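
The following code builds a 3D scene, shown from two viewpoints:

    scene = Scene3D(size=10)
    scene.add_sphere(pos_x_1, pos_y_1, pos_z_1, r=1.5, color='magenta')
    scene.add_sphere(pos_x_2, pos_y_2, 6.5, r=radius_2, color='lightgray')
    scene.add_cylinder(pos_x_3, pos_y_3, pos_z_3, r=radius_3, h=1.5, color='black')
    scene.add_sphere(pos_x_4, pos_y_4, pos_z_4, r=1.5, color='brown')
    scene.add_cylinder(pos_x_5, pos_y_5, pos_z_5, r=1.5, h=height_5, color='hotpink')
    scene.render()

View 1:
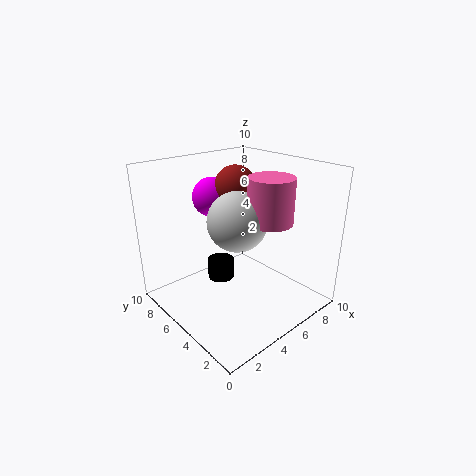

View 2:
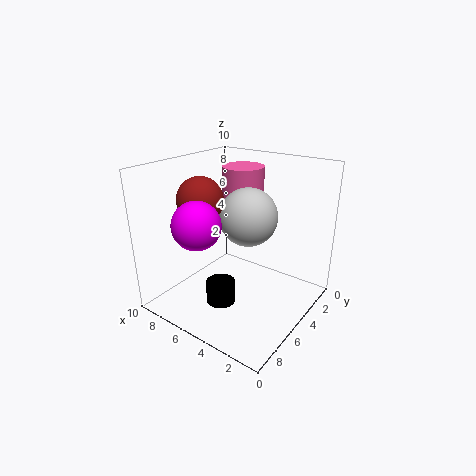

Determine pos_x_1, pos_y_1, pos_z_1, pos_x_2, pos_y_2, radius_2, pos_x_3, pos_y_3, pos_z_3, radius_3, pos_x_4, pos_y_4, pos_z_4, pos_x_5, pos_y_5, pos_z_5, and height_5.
pos_x_1 = 5.5
pos_y_1 = 8.5
pos_z_1 = 7
pos_x_2 = 4.5
pos_y_2 = 4.5
radius_2 = 2
pos_x_3 = 5
pos_y_3 = 7
pos_z_3 = 1
radius_3 = 1
pos_x_4 = 6.5
pos_y_4 = 7
pos_z_4 = 8
pos_x_5 = 6
pos_y_5 = 3
pos_z_5 = 6.5
height_5 = 3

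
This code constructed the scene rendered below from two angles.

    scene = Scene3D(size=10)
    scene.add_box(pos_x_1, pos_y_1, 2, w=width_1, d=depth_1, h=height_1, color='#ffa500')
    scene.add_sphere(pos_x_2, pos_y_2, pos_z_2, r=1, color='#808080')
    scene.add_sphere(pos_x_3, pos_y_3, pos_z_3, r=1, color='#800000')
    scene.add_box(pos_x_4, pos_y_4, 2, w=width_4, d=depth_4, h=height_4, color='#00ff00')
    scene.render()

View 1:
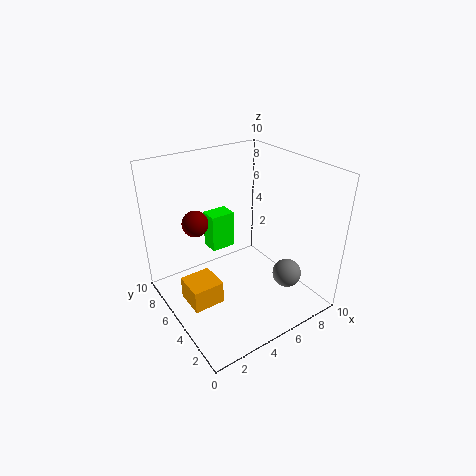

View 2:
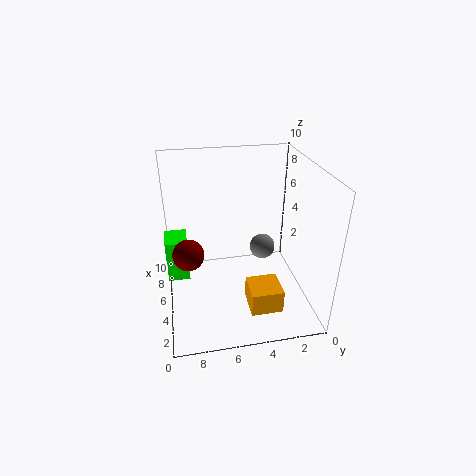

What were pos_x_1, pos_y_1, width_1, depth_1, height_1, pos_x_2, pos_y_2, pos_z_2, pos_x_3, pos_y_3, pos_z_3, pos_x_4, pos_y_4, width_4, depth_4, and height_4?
pos_x_1 = 0.5
pos_y_1 = 3
width_1 = 2
depth_1 = 2
height_1 = 1.5
pos_x_2 = 7.5
pos_y_2 = 2.5
pos_z_2 = 2.5
pos_x_3 = 3.5
pos_y_3 = 8.5
pos_z_3 = 5
pos_x_4 = 5
pos_y_4 = 8.5
width_4 = 2
depth_4 = 1.5
height_4 = 3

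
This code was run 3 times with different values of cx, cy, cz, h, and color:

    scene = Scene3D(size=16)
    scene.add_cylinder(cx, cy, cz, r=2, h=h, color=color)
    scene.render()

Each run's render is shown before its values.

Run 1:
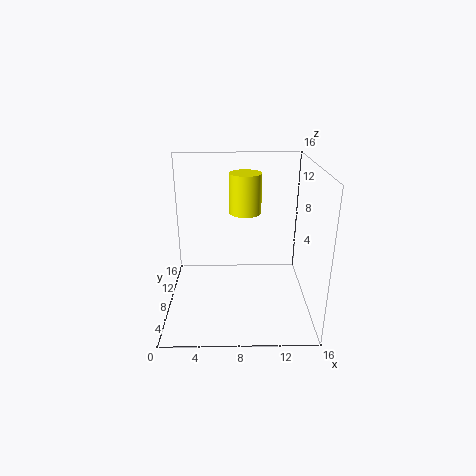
cx = 9
cy = 13.5
cz = 9
h = 5
color = 'yellow'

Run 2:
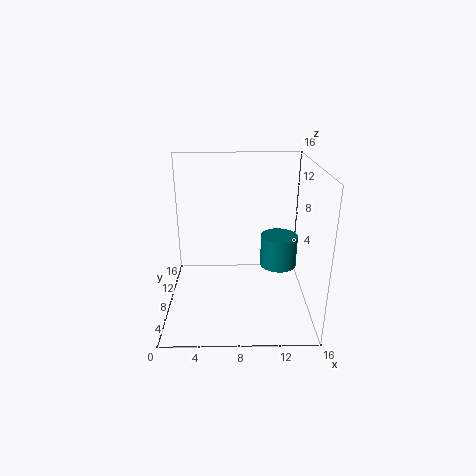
cx = 12.5
cy = 7.5
cz = 5
h = 3.5
color = 'teal'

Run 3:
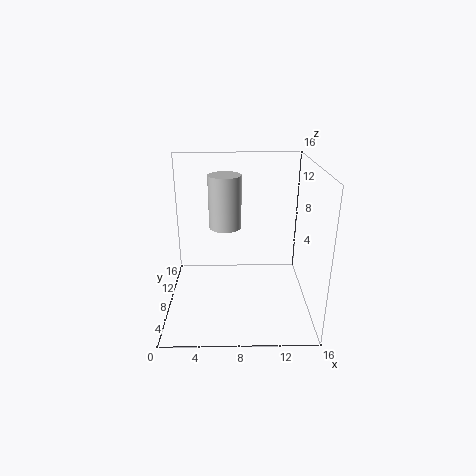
cx = 6.5
cy = 12.5
cz = 7.5
h = 6.5
color = 'lightgray'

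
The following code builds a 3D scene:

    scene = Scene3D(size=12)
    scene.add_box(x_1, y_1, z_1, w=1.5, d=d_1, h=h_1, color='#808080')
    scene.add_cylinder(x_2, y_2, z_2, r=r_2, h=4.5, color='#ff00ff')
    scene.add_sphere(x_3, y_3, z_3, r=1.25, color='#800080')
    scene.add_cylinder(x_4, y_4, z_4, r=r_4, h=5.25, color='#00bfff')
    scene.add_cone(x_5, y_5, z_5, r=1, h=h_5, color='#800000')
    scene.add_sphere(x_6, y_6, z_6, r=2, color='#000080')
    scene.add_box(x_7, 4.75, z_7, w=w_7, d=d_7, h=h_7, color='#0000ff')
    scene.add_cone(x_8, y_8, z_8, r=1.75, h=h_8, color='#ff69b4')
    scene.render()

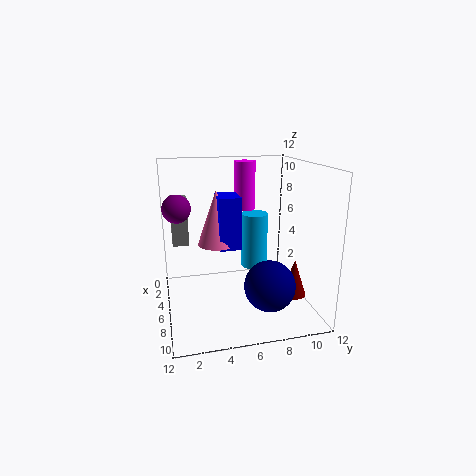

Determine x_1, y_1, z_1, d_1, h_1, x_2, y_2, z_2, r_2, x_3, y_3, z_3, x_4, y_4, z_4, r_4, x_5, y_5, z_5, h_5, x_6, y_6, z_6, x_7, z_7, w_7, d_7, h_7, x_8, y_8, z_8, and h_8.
x_1 = 0.75
y_1 = 0.75
z_1 = 4.25
d_1 = 1.5
h_1 = 4.5
x_2 = 1.5
y_2 = 7.75
z_2 = 7.25
r_2 = 1
x_3 = 3
y_3 = 1.25
z_3 = 8
x_4 = 2.5
y_4 = 8.5
z_4 = 1.75
r_4 = 1.25
x_5 = 8.75
y_5 = 10
z_5 = 1.75
h_5 = 3
x_6 = 9.25
y_6 = 7.75
z_6 = 3
x_7 = 1.75
z_7 = 4.25
w_7 = 2.75
d_7 = 2
h_7 = 4.75
x_8 = 3
y_8 = 4.75
z_8 = 4.5
h_8 = 5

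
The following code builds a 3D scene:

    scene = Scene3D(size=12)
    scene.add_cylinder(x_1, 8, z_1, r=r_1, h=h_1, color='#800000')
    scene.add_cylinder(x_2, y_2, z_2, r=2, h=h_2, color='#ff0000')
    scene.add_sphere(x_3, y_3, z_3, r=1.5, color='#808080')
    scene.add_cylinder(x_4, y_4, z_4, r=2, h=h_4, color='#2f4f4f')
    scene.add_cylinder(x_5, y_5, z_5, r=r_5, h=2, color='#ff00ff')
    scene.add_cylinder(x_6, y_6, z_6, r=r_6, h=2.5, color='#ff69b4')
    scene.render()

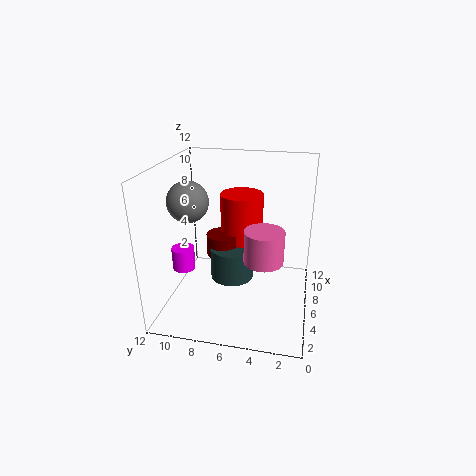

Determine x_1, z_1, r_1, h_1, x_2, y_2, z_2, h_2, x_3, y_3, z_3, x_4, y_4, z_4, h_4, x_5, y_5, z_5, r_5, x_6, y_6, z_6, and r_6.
x_1 = 8.5, z_1 = 3, r_1 = 1.5, h_1 = 2, x_2 = 10, y_2 = 6.5, z_2 = 3, h_2 = 5.5, x_3 = 3, y_3 = 9, z_3 = 10, x_4 = 8, y_4 = 7, z_4 = 1, h_4 = 3, x_5 = 6, y_5 = 11, z_5 = 2.5, r_5 = 1, x_6 = 3.5, y_6 = 3.5, z_6 = 5.5, r_6 = 1.5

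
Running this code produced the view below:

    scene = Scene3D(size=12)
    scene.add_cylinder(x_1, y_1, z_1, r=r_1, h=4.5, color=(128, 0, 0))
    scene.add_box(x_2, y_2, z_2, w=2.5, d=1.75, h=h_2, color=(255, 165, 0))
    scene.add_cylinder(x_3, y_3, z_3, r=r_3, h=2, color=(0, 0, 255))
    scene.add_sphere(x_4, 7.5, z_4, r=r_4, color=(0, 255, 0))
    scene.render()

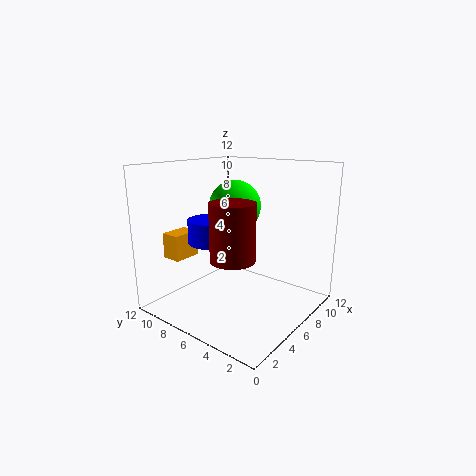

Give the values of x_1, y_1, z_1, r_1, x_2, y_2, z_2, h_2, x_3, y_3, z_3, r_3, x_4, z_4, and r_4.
x_1 = 3.75; y_1 = 4.75; z_1 = 5; r_1 = 1.75; x_2 = 3; y_2 = 10.25; z_2 = 3.75; h_2 = 2.25; x_3 = 5; y_3 = 8; z_3 = 5.5; r_3 = 2; x_4 = 7.5; z_4 = 8.25; r_4 = 2.25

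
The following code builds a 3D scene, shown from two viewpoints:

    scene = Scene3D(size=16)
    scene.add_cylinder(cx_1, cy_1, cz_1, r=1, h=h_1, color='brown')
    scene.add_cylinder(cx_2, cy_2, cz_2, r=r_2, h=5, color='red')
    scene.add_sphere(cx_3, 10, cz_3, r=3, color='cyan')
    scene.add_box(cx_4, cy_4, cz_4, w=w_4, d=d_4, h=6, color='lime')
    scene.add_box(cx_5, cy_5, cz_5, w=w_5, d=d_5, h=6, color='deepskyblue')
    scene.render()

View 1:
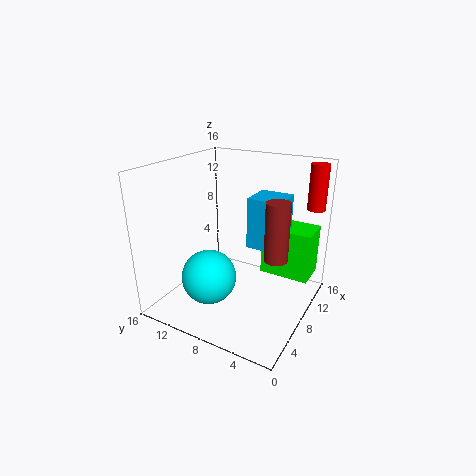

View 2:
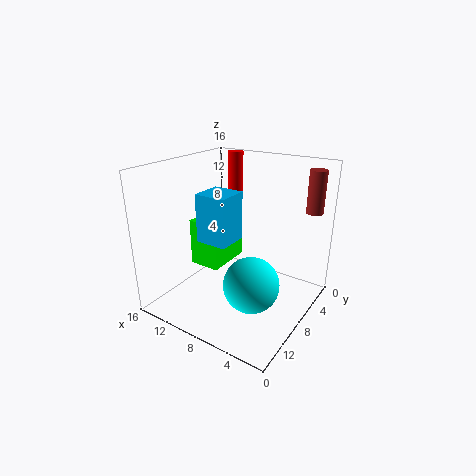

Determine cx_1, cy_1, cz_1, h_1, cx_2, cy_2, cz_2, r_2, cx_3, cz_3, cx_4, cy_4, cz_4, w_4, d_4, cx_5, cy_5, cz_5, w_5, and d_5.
cx_1 = 2, cy_1 = 1, cz_1 = 10, h_1 = 5, cx_2 = 13, cy_2 = 1, cz_2 = 11, r_2 = 1, cx_3 = 5, cz_3 = 4, cx_4 = 12, cy_4 = 1, cz_4 = 2, w_4 = 4, d_4 = 6, cx_5 = 10, cy_5 = 4, cz_5 = 6, w_5 = 4, d_5 = 4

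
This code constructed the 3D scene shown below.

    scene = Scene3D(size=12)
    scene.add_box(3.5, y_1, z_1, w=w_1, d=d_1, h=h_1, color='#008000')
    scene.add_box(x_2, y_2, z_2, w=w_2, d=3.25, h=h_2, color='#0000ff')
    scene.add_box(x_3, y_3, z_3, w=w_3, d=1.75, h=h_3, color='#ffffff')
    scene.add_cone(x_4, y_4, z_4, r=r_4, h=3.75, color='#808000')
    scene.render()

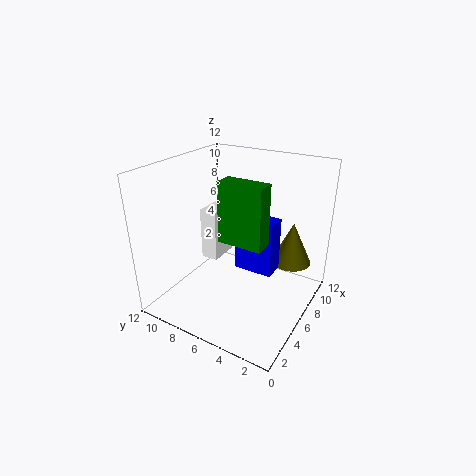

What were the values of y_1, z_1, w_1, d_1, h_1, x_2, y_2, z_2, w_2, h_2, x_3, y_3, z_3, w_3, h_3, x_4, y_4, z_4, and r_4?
y_1 = 2.75
z_1 = 6.75
w_1 = 1.5
d_1 = 3.5
h_1 = 4.75
x_2 = 5.5
y_2 = 2.75
z_2 = 3.5
w_2 = 1.75
h_2 = 4.5
x_3 = 8.75
y_3 = 10.25
z_3 = 1
w_3 = 3
h_3 = 5.25
x_4 = 9.5
y_4 = 2.5
z_4 = 3
r_4 = 1.75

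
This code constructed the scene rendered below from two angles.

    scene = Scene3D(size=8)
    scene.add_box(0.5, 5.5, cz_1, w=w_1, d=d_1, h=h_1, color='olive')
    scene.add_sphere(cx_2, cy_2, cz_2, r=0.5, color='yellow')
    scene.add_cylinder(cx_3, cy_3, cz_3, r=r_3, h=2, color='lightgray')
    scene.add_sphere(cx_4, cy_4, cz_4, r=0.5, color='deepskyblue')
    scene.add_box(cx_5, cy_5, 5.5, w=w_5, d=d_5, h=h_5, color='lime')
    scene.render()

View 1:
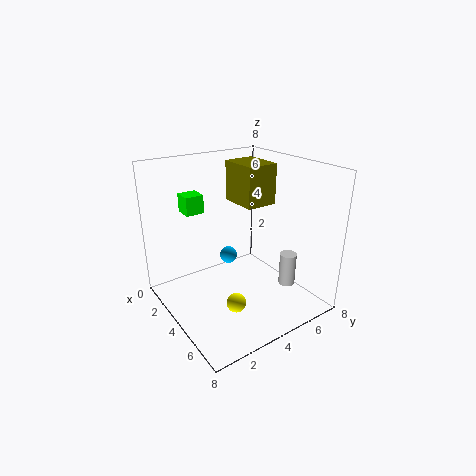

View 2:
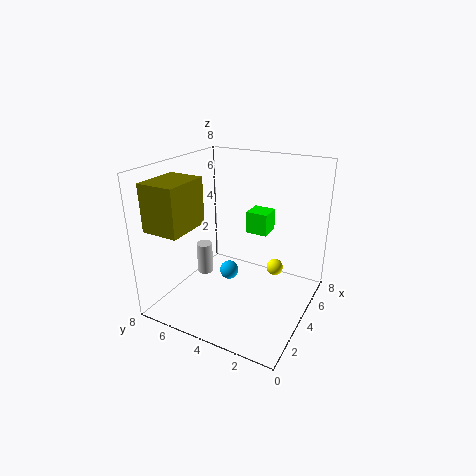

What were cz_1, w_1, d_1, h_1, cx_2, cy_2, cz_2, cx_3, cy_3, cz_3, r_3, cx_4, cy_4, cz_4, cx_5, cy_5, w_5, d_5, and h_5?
cz_1 = 5
w_1 = 2.5
d_1 = 2
h_1 = 2.5
cx_2 = 6
cy_2 = 2.5
cz_2 = 1.5
cx_3 = 5
cy_3 = 7
cz_3 = 0.5
r_3 = 0.5
cx_4 = 3
cy_4 = 4
cz_4 = 2.5
cx_5 = 2
cy_5 = 1.5
w_5 = 1
d_5 = 1
h_5 = 1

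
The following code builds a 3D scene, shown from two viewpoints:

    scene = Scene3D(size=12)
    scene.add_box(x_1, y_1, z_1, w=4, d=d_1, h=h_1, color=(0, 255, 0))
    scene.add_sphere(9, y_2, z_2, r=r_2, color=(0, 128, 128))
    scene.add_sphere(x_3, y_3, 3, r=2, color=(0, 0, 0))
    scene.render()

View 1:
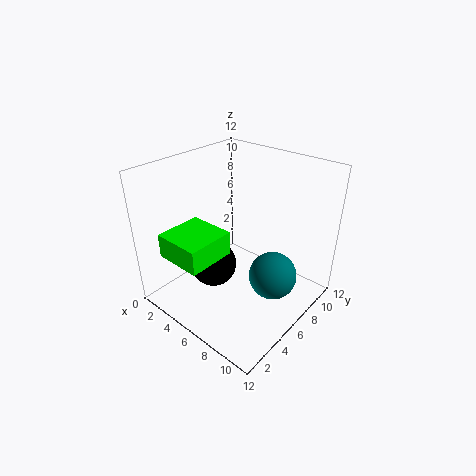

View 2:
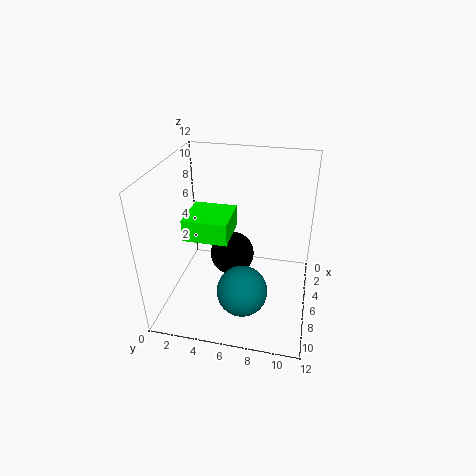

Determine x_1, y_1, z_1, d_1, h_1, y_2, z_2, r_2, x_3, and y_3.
x_1 = 2
y_1 = 1
z_1 = 5
d_1 = 4
h_1 = 2
y_2 = 7
z_2 = 3
r_2 = 2
x_3 = 4
y_3 = 5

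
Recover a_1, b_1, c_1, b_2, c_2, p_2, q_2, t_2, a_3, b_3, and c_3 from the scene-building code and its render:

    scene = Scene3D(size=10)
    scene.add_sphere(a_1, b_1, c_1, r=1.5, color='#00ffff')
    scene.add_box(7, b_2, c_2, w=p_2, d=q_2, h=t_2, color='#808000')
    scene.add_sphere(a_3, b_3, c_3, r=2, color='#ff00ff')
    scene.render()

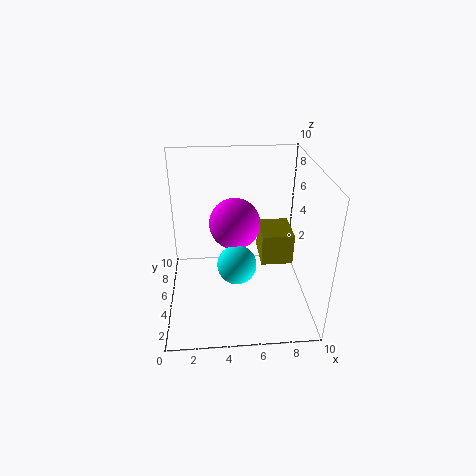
a_1 = 5; b_1 = 6; c_1 = 2; b_2 = 6.5; c_2 = 1.5; p_2 = 2.5; q_2 = 3; t_2 = 2.5; a_3 = 5; b_3 = 8; c_3 = 4.5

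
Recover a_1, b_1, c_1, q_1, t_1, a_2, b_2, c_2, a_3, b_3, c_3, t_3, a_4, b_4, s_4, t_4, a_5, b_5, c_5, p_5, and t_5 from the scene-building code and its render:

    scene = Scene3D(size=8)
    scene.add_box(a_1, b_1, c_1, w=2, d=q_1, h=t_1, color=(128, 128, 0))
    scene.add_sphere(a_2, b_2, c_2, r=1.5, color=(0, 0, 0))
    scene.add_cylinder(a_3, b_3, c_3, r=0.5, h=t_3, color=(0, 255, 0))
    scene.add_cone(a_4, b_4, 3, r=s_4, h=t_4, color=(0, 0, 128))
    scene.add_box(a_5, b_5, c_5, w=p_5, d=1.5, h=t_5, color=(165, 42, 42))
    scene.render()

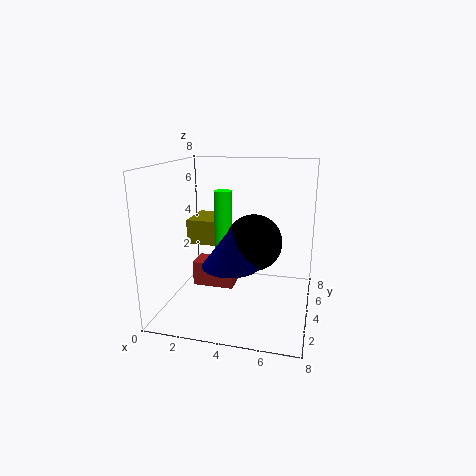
a_1 = 0.5
b_1 = 5
c_1 = 3
q_1 = 2.5
t_1 = 1.5
a_2 = 5
b_2 = 3.5
c_2 = 4
a_3 = 3
b_3 = 4.5
c_3 = 2.5
t_3 = 4
a_4 = 4
b_4 = 2.5
s_4 = 1.5
t_4 = 2
a_5 = 1
b_5 = 4.5
c_5 = 0.5
p_5 = 2.5
t_5 = 1.5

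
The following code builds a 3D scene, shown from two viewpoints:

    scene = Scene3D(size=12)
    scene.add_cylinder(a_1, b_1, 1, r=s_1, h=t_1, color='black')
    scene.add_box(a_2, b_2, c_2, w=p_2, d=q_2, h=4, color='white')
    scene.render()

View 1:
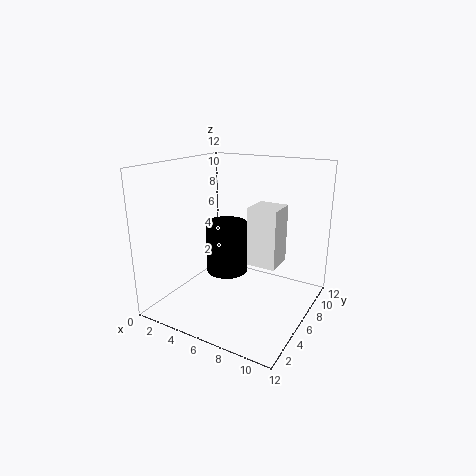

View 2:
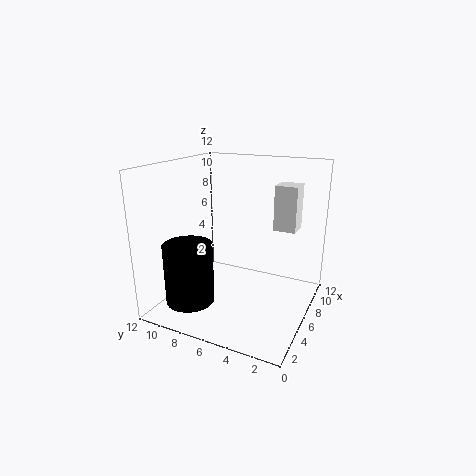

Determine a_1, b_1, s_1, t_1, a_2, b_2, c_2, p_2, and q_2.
a_1 = 3; b_1 = 9; s_1 = 2; t_1 = 5; a_2 = 9; b_2 = 2; c_2 = 6; p_2 = 2; q_2 = 2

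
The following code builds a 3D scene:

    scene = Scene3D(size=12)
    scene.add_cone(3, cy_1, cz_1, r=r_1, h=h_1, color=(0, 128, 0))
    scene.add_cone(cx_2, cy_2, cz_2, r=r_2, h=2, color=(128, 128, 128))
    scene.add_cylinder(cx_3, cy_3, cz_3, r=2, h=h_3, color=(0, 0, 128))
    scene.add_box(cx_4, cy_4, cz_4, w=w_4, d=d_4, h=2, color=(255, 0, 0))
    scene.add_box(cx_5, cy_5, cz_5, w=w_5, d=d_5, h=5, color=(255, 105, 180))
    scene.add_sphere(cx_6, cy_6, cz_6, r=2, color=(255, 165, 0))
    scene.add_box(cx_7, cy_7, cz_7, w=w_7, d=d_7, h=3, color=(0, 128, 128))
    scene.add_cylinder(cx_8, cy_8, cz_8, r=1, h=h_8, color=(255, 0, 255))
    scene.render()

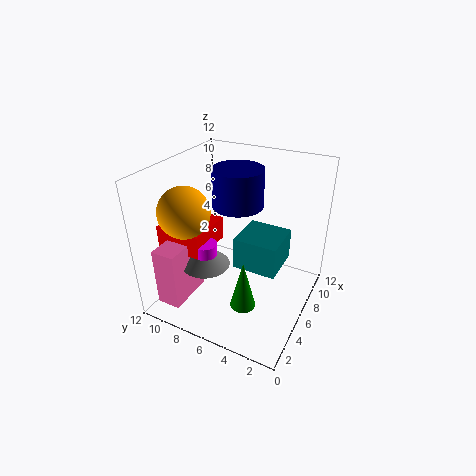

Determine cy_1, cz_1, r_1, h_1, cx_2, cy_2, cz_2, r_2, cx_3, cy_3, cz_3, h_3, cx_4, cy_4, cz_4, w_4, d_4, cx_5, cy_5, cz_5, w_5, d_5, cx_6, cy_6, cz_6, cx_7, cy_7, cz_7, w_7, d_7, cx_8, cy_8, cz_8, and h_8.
cy_1 = 4, cz_1 = 2, r_1 = 1, h_1 = 4, cx_2 = 4, cy_2 = 8, cz_2 = 4, r_2 = 2, cx_3 = 6, cy_3 = 6, cz_3 = 9, h_3 = 3, cx_4 = 3, cy_4 = 8, cz_4 = 5, w_4 = 4, d_4 = 4, cx_5 = 1, cy_5 = 9, cz_5 = 1, w_5 = 4, d_5 = 2, cx_6 = 3, cy_6 = 9, cz_6 = 9, cx_7 = 7, cy_7 = 3, cz_7 = 2, w_7 = 4, d_7 = 4, cx_8 = 4, cy_8 = 8, cz_8 = 4, h_8 = 2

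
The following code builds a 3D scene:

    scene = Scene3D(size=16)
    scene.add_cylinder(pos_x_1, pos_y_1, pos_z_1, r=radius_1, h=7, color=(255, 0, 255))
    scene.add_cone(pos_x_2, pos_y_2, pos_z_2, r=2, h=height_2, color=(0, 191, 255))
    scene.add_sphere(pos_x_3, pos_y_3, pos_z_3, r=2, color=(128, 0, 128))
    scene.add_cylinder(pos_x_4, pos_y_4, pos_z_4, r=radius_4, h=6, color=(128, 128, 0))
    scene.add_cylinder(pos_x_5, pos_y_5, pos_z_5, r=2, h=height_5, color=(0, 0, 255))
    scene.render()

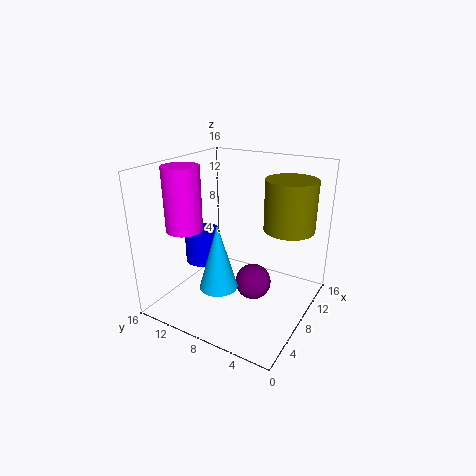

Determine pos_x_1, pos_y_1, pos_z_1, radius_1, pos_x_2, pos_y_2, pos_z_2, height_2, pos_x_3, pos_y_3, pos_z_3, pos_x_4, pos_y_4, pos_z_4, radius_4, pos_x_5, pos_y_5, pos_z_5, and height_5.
pos_x_1 = 5
pos_y_1 = 13
pos_z_1 = 9
radius_1 = 2
pos_x_2 = 4
pos_y_2 = 8
pos_z_2 = 4
height_2 = 7
pos_x_3 = 8
pos_y_3 = 6
pos_z_3 = 3
pos_x_4 = 13
pos_y_4 = 4
pos_z_4 = 8
radius_4 = 3
pos_x_5 = 8
pos_y_5 = 13
pos_z_5 = 4
height_5 = 4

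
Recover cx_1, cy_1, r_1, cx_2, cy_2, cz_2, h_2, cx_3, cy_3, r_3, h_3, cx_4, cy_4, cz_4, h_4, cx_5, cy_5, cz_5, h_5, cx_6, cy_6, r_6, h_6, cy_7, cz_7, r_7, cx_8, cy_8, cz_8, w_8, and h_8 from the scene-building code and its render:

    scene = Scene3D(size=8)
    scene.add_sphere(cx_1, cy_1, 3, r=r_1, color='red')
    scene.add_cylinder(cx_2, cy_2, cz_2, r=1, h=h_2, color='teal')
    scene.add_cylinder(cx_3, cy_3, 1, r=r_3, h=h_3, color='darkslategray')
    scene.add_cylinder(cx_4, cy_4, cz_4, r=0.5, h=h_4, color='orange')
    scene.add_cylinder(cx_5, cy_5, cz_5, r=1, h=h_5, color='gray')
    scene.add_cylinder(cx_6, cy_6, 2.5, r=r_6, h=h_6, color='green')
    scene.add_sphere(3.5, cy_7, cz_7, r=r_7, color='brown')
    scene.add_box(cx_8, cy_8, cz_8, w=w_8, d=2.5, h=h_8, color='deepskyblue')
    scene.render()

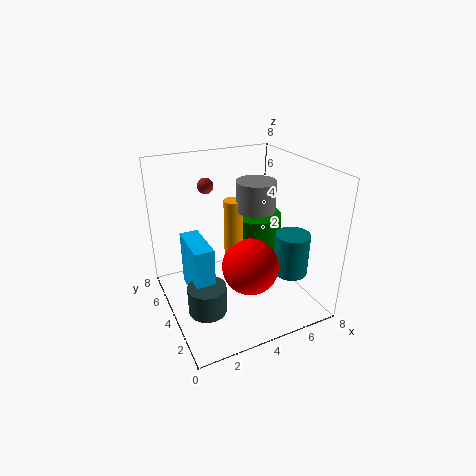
cx_1 = 4
cy_1 = 2.5
r_1 = 1.5
cx_2 = 7
cy_2 = 3
cz_2 = 1.5
h_2 = 2.5
cx_3 = 1.5
cy_3 = 2.5
r_3 = 1
h_3 = 1.5
cx_4 = 3.5
cy_4 = 3.5
cz_4 = 3
h_4 = 3.5
cx_5 = 4.5
cy_5 = 3
cz_5 = 6
h_5 = 1.5
cx_6 = 6
cy_6 = 5.5
r_6 = 1.5
h_6 = 2
cy_7 = 7.5
cz_7 = 6
r_7 = 0.5
cx_8 = 1
cy_8 = 2.5
cz_8 = 1.5
w_8 = 1
h_8 = 3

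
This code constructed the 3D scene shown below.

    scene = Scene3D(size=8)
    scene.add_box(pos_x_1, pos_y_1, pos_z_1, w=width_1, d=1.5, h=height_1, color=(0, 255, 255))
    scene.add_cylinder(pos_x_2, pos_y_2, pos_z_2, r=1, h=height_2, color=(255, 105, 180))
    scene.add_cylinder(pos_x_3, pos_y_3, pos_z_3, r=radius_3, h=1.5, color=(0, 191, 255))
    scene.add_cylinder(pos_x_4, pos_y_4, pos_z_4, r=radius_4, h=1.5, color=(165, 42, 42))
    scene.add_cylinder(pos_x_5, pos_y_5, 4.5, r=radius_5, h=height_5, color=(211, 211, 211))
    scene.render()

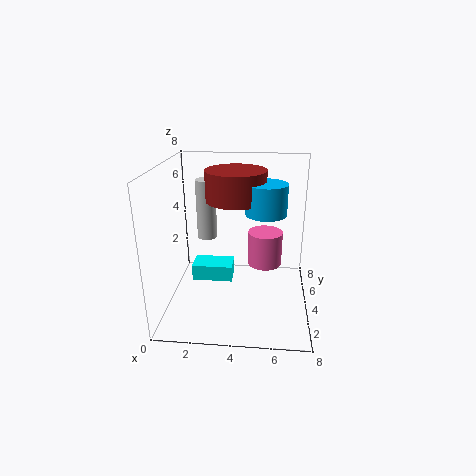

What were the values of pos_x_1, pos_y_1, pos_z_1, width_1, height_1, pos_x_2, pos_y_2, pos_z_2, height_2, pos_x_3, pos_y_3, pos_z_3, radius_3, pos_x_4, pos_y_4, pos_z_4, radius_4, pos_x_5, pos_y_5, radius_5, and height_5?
pos_x_1 = 1, pos_y_1 = 5, pos_z_1 = 0.5, width_1 = 2.5, height_1 = 1, pos_x_2 = 5.5, pos_y_2 = 5, pos_z_2 = 2, height_2 = 2, pos_x_3 = 5.5, pos_y_3 = 2.5, pos_z_3 = 6, radius_3 = 1, pos_x_4 = 4, pos_y_4 = 3, pos_z_4 = 6.5, radius_4 = 1.5, pos_x_5 = 2.5, pos_y_5 = 3, radius_5 = 0.5, height_5 = 3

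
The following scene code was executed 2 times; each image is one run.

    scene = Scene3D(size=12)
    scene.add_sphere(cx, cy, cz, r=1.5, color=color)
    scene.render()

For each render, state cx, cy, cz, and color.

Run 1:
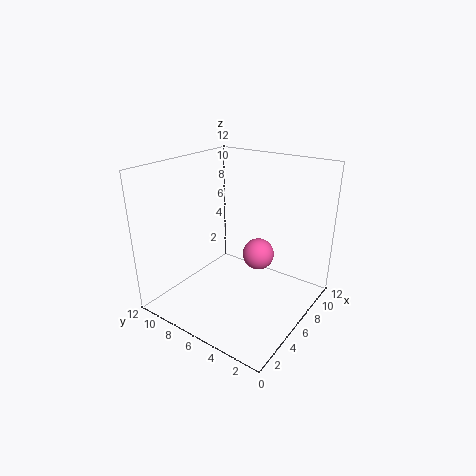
cx = 9.75
cy = 6.25
cz = 2.75
color = 'hotpink'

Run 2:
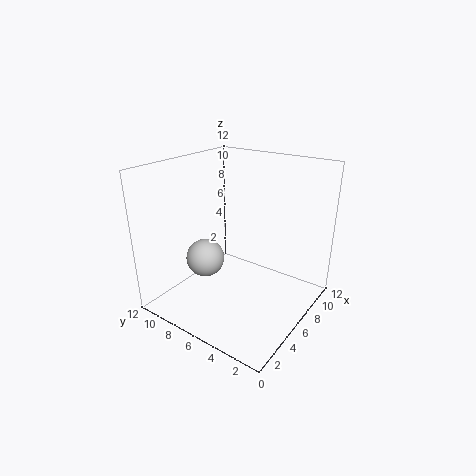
cx = 3.25
cy = 7.25
cz = 5
color = 'lightgray'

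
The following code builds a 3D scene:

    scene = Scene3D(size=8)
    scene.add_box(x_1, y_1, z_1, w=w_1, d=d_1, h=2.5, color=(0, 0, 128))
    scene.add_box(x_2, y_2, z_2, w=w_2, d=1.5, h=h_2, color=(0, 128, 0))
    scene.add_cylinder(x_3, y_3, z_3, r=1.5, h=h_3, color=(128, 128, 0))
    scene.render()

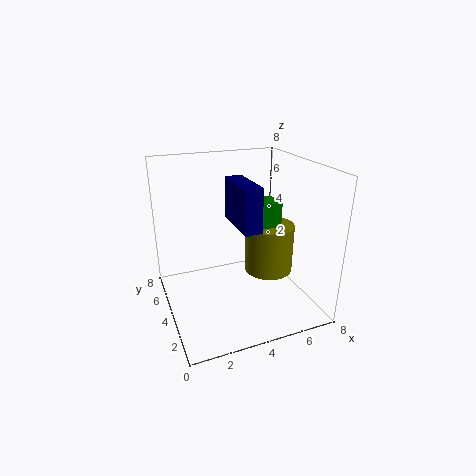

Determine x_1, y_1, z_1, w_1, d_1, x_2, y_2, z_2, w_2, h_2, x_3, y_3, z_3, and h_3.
x_1 = 4, y_1 = 3, z_1 = 4.5, w_1 = 1, d_1 = 3, x_2 = 5, y_2 = 4.5, z_2 = 3.5, w_2 = 2, h_2 = 2, x_3 = 6.5, y_3 = 5, z_3 = 1, h_3 = 3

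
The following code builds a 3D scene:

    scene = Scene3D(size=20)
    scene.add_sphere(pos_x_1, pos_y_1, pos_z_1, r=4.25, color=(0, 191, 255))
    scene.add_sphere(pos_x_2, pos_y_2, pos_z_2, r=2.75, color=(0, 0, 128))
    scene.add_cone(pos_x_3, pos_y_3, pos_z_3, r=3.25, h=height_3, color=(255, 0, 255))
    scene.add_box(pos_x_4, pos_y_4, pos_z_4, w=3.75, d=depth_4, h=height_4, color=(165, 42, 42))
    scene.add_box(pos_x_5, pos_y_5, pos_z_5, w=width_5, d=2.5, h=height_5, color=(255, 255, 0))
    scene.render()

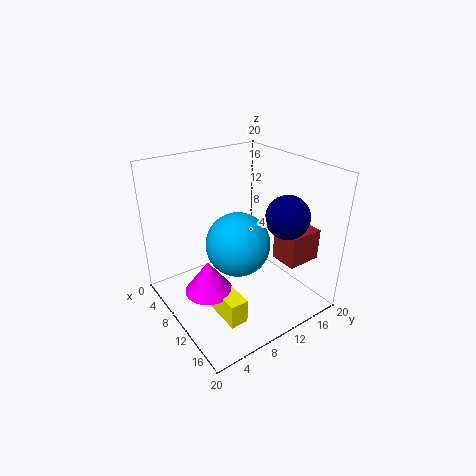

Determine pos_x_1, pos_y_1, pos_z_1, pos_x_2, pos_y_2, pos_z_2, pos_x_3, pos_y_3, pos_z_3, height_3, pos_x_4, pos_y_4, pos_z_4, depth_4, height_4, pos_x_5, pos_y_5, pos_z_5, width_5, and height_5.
pos_x_1 = 11.75, pos_y_1 = 8.75, pos_z_1 = 10.25, pos_x_2 = 16.25, pos_y_2 = 13, pos_z_2 = 14.75, pos_x_3 = 10.5, pos_y_3 = 4.75, pos_z_3 = 3.75, height_3 = 4.5, pos_x_4 = 13.75, pos_y_4 = 13.25, pos_z_4 = 7.75, depth_4 = 4.75, height_4 = 4.25, pos_x_5 = 9.5, pos_y_5 = 5, pos_z_5 = 0.5, width_5 = 6.25, height_5 = 3.5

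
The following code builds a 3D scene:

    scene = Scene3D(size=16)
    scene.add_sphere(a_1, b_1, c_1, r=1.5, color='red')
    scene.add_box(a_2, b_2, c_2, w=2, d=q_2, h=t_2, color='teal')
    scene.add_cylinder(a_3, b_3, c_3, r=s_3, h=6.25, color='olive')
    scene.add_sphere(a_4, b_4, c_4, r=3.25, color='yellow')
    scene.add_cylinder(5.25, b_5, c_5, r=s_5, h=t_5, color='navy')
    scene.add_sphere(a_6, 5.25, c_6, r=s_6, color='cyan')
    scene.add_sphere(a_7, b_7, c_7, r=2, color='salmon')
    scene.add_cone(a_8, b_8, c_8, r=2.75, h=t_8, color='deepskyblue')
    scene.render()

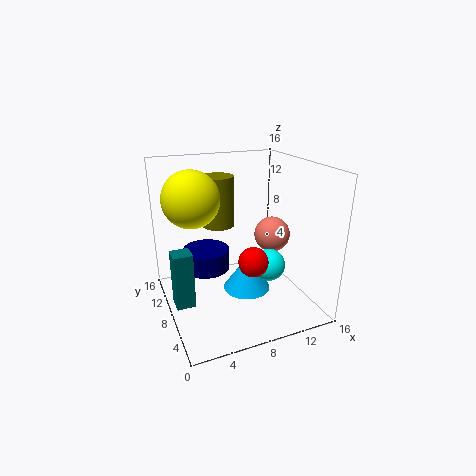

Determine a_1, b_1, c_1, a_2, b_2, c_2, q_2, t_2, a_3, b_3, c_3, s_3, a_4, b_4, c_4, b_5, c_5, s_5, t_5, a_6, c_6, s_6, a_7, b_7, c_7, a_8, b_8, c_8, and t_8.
a_1 = 7.75
b_1 = 3.5
c_1 = 7.25
a_2 = 0.25
b_2 = 5.75
c_2 = 2
q_2 = 2
t_2 = 6
a_3 = 7.75
b_3 = 13.75
c_3 = 7.5
s_3 = 2
a_4 = 3.75
b_4 = 11.25
c_4 = 12
b_5 = 11.25
c_5 = 3.25
s_5 = 2.75
t_5 = 2.5
a_6 = 10.5
c_6 = 5.5
s_6 = 1.75
a_7 = 12
b_7 = 7.5
c_7 = 8
a_8 = 9.25
b_8 = 8.25
c_8 = 1.25
t_8 = 4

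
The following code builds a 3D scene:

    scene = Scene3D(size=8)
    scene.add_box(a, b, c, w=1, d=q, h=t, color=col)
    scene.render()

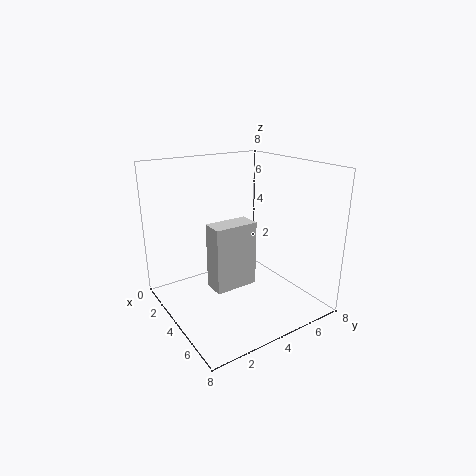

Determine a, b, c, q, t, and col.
a = 6, b = 1, c = 3, q = 2, t = 3, col = 'lightgray'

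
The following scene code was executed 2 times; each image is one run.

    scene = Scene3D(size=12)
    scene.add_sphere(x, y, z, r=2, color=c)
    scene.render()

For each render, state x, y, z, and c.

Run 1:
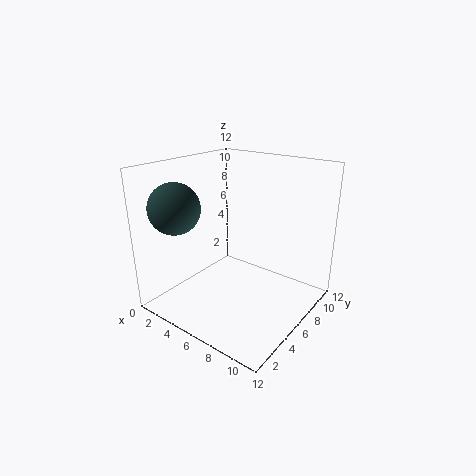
x = 3; y = 2; z = 9; c = 'darkslategray'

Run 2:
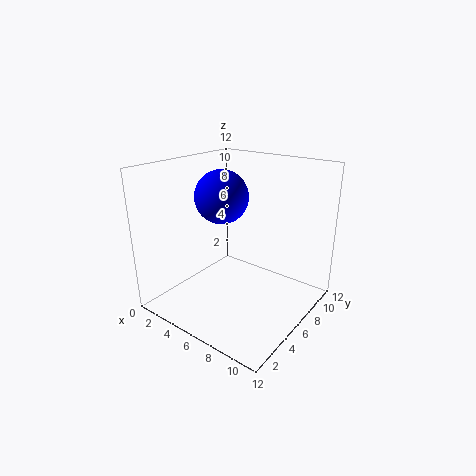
x = 6; y = 4; z = 10; c = 'blue'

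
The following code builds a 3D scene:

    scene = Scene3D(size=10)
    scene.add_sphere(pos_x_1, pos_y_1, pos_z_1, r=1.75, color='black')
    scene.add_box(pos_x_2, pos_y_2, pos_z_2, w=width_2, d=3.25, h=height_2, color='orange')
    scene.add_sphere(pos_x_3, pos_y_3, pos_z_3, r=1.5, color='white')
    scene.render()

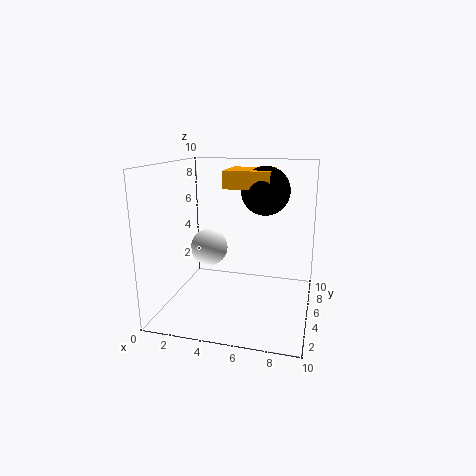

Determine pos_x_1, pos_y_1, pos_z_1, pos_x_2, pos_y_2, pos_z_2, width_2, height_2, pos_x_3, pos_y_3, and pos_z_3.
pos_x_1 = 6.5, pos_y_1 = 7, pos_z_1 = 8, pos_x_2 = 3.75, pos_y_2 = 5.5, pos_z_2 = 8.25, width_2 = 3.25, height_2 = 1.25, pos_x_3 = 1.75, pos_y_3 = 8, pos_z_3 = 3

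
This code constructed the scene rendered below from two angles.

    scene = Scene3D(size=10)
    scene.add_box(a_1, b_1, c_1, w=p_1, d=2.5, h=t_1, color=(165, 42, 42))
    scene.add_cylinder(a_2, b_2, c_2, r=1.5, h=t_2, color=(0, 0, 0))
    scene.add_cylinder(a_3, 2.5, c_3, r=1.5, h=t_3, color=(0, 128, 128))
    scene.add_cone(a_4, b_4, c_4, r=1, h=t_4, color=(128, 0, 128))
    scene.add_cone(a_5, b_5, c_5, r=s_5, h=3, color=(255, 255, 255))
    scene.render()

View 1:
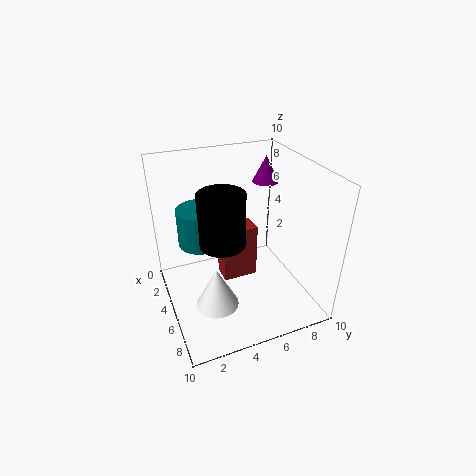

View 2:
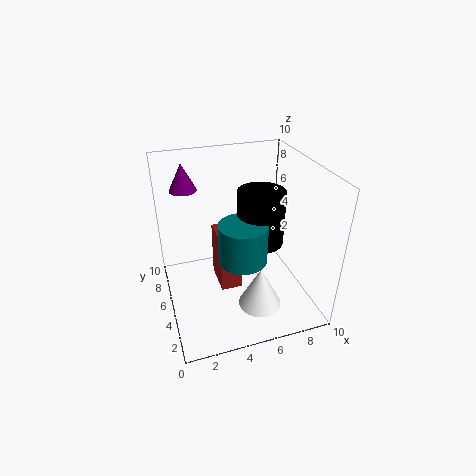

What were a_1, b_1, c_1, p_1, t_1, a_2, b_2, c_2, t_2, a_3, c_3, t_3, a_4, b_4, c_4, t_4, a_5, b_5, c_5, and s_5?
a_1 = 3.5
b_1 = 4
c_1 = 1.5
p_1 = 1.5
t_1 = 4
a_2 = 6
b_2 = 3.5
c_2 = 5.5
t_2 = 3.5
a_3 = 4.5
c_3 = 5
t_3 = 2.5
a_4 = 2
b_4 = 8.5
c_4 = 7.5
t_4 = 2
a_5 = 6
b_5 = 3
c_5 = 0.5
s_5 = 1.5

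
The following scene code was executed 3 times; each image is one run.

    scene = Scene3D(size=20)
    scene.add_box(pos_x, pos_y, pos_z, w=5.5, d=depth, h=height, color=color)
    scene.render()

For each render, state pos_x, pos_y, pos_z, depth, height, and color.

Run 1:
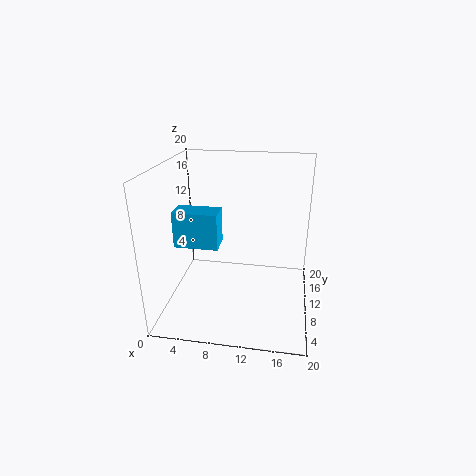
pos_x = 3, pos_y = 4, pos_z = 11, depth = 3, height = 4.5, color = 'deepskyblue'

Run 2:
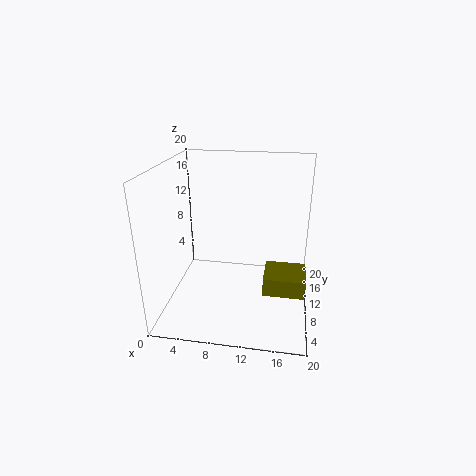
pos_x = 14, pos_y = 5.5, pos_z = 4, depth = 5, height = 2.5, color = 'olive'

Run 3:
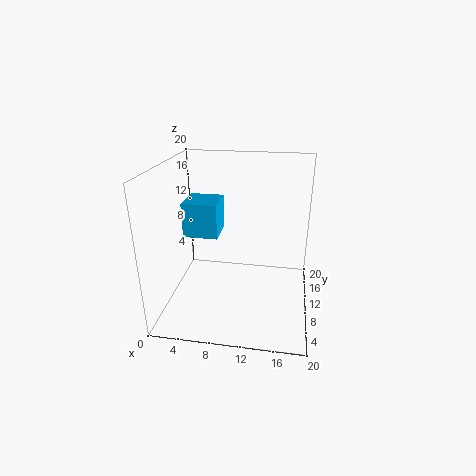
pos_x = 0.5, pos_y = 14, pos_z = 7.5, depth = 5.5, height = 5.5, color = 'deepskyblue'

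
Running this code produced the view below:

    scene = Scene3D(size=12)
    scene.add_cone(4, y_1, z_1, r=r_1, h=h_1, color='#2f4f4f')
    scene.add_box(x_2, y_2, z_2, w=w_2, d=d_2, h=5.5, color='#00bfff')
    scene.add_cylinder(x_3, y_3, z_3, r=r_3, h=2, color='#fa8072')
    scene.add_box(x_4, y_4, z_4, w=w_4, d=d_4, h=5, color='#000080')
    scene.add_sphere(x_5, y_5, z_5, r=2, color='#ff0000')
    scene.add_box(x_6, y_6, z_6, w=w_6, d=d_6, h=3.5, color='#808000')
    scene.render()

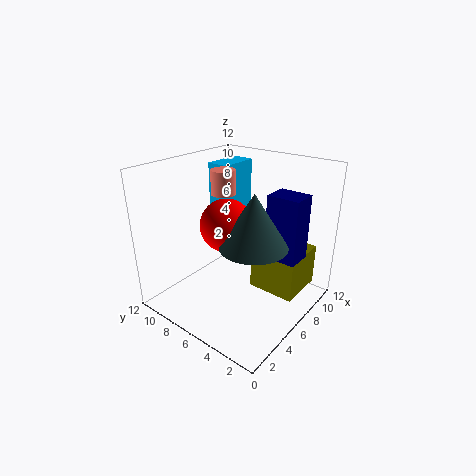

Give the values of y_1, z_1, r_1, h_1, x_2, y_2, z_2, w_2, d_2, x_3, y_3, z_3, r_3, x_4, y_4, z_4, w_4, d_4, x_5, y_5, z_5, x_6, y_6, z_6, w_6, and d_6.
y_1 = 3, z_1 = 7, r_1 = 2.5, h_1 = 4, x_2 = 7, y_2 = 8, z_2 = 6, w_2 = 3.5, d_2 = 2, x_3 = 6, y_3 = 7.5, z_3 = 9.5, r_3 = 1, x_4 = 5.5, y_4 = 0.5, z_4 = 5.5, w_4 = 2, d_4 = 2.5, x_5 = 4, y_5 = 5.5, z_5 = 8, x_6 = 6.5, y_6 = 1, z_6 = 1.5, w_6 = 4, d_6 = 4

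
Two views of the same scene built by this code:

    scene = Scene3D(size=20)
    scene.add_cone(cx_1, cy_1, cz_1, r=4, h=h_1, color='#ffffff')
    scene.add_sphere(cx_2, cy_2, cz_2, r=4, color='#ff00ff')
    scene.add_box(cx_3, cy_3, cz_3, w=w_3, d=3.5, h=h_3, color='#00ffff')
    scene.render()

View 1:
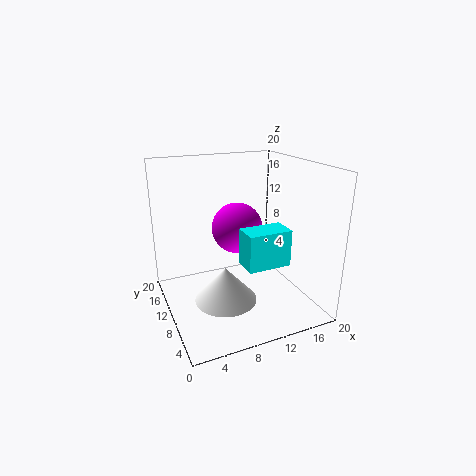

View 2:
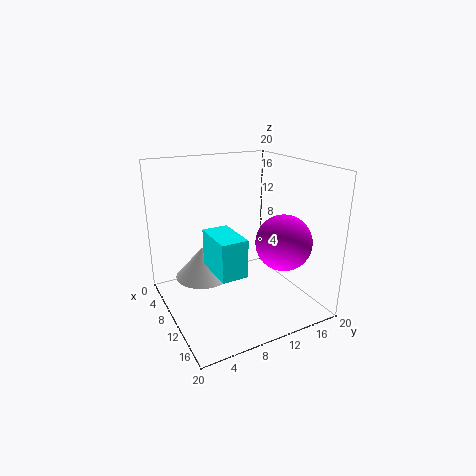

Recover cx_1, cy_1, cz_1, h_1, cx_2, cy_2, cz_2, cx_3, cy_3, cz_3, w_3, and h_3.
cx_1 = 6.5, cy_1 = 6, cz_1 = 3.5, h_1 = 4.5, cx_2 = 12.5, cy_2 = 16, cz_2 = 9, cx_3 = 9.5, cy_3 = 5, cz_3 = 7, w_3 = 6, h_3 = 5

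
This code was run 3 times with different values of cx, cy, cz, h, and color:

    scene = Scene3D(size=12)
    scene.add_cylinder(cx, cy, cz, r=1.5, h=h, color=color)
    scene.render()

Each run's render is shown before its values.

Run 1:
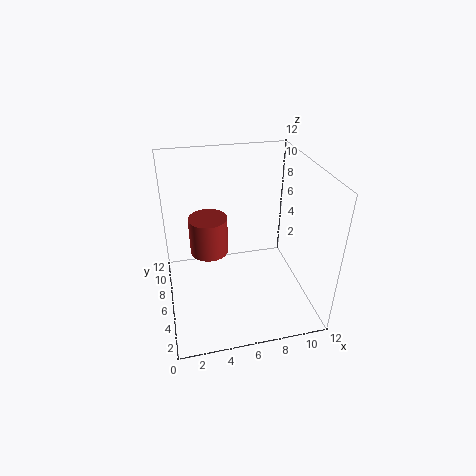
cx = 3.5, cy = 5.5, cz = 5.5, h = 3, color = 'brown'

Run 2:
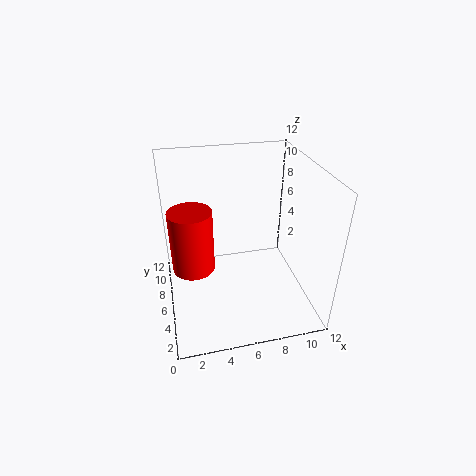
cx = 2, cy = 3, cz = 6, h = 4.5, color = 'red'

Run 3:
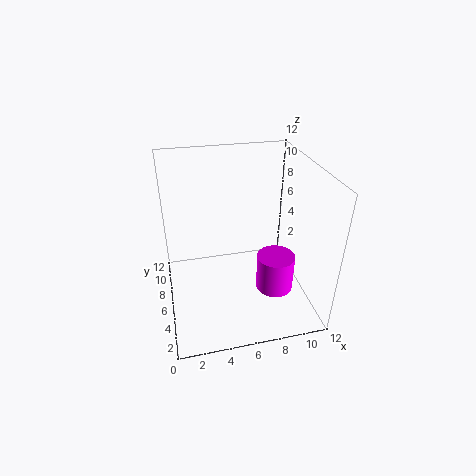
cx = 8.5, cy = 3.5, cz = 2.5, h = 3, color = 'magenta'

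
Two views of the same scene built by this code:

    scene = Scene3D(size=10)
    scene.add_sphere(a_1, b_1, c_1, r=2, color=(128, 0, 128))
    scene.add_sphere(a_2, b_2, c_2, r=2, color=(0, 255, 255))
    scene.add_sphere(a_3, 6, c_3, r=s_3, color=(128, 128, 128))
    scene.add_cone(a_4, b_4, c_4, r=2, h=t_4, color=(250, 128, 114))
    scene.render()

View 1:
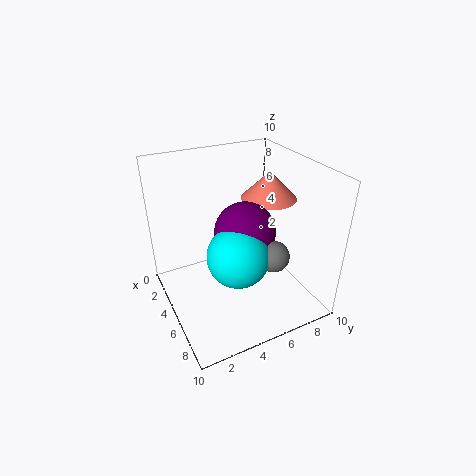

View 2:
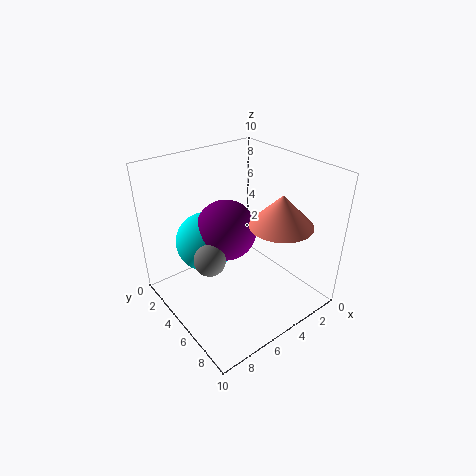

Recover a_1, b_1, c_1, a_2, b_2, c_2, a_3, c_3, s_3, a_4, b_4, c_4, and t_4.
a_1 = 6
b_1 = 5
c_1 = 6
a_2 = 7
b_2 = 4
c_2 = 5
a_3 = 8
c_3 = 5
s_3 = 1
a_4 = 4
b_4 = 8
c_4 = 7
t_4 = 2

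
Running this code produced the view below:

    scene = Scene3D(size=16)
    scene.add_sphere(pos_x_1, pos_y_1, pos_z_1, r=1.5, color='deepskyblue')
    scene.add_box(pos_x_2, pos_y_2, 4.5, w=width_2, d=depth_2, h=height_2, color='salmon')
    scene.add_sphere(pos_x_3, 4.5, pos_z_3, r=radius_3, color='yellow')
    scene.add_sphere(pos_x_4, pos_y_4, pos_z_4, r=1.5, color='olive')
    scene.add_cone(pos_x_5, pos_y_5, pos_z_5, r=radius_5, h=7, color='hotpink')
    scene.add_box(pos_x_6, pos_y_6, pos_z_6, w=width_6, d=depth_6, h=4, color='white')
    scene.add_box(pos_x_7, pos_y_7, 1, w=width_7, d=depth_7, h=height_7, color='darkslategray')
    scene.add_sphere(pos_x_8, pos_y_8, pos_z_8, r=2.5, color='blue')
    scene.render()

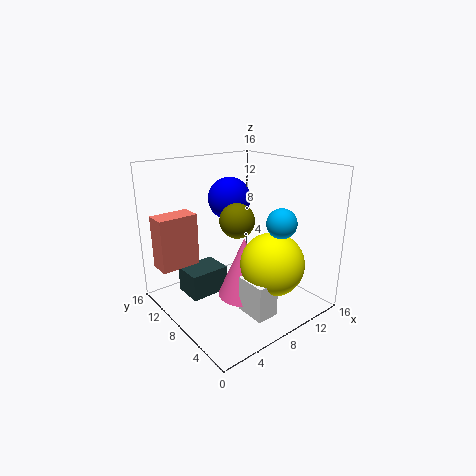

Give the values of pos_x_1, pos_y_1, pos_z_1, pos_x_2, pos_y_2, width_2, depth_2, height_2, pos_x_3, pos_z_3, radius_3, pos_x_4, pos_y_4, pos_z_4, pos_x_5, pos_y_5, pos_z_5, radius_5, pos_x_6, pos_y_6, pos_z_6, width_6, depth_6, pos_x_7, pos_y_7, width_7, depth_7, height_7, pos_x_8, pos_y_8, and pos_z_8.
pos_x_1 = 9, pos_y_1 = 2.5, pos_z_1 = 11, pos_x_2 = 0.5, pos_y_2 = 11.5, width_2 = 4.5, depth_2 = 2.5, height_2 = 6, pos_x_3 = 10, pos_z_3 = 5.5, radius_3 = 3.5, pos_x_4 = 3.5, pos_y_4 = 2.5, pos_z_4 = 12.5, pos_x_5 = 8.5, pos_y_5 = 7.5, pos_z_5 = 1, radius_5 = 3, pos_x_6 = 6.5, pos_y_6 = 2.5, pos_z_6 = 0.5, width_6 = 2.5, depth_6 = 3.5, pos_x_7 = 3, pos_y_7 = 9.5, width_7 = 4.5, depth_7 = 3.5, height_7 = 3, pos_x_8 = 9.5, pos_y_8 = 11.5, pos_z_8 = 11.5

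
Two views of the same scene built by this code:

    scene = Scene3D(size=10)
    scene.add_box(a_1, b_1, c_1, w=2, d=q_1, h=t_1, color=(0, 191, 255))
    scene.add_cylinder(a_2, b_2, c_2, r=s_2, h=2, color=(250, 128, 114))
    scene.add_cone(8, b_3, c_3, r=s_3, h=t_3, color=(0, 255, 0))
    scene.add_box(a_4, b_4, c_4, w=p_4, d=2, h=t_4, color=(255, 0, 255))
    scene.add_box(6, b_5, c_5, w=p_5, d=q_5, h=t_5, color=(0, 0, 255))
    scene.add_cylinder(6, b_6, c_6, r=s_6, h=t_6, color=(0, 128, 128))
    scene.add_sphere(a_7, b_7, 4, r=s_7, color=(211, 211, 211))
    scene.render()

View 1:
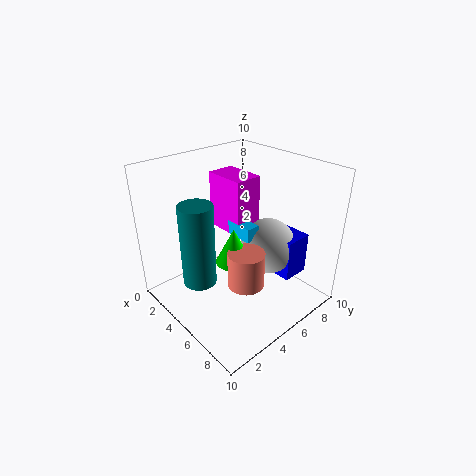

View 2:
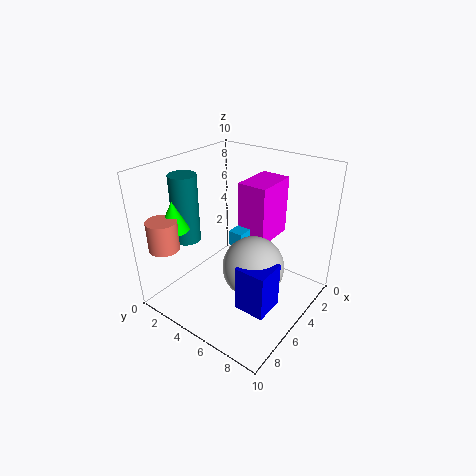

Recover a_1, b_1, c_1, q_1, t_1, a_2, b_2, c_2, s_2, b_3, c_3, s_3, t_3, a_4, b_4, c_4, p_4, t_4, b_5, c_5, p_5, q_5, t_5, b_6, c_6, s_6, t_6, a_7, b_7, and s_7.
a_1 = 4; b_1 = 5; c_1 = 5; q_1 = 1; t_1 = 1; a_2 = 9; b_2 = 2; c_2 = 5; s_2 = 1; b_3 = 2; c_3 = 6; s_3 = 1; t_3 = 2; a_4 = 2; b_4 = 5; c_4 = 5; p_4 = 3; t_4 = 4; b_5 = 7; c_5 = 2; p_5 = 2; q_5 = 2; t_5 = 3; b_6 = 1; c_6 = 4; s_6 = 1; t_6 = 5; a_7 = 6; b_7 = 7; s_7 = 2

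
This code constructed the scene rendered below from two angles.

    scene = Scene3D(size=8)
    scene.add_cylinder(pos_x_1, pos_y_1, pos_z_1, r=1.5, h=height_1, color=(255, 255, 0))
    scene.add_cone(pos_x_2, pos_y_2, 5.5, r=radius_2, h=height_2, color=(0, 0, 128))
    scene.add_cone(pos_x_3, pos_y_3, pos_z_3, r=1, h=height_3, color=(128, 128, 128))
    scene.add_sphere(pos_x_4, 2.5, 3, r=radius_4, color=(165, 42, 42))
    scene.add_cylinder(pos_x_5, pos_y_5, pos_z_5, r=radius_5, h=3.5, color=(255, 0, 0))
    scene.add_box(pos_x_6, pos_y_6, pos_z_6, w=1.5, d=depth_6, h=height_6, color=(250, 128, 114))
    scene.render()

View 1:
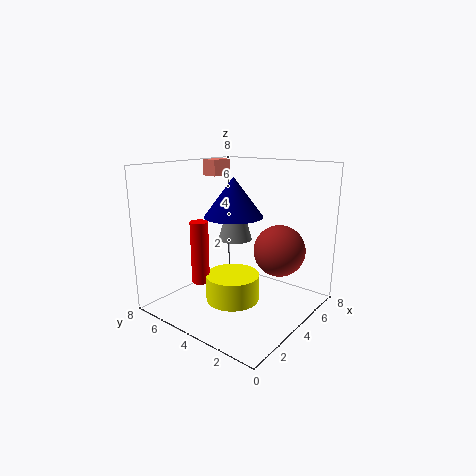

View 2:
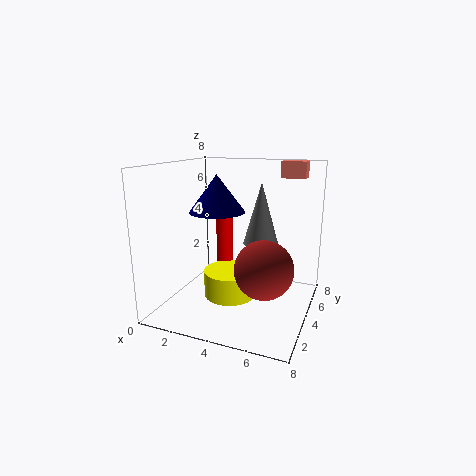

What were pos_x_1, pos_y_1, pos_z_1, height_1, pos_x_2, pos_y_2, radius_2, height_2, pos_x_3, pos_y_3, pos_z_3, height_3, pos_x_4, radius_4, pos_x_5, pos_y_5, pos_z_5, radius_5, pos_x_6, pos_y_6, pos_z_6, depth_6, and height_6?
pos_x_1 = 3.5; pos_y_1 = 4; pos_z_1 = 0.5; height_1 = 1.5; pos_x_2 = 3; pos_y_2 = 3.5; radius_2 = 1.5; height_2 = 2; pos_x_3 = 5; pos_y_3 = 5; pos_z_3 = 3.5; height_3 = 3.5; pos_x_4 = 6; radius_4 = 1.5; pos_x_5 = 2.5; pos_y_5 = 5.5; pos_z_5 = 1.5; radius_5 = 0.5; pos_x_6 = 5.5; pos_y_6 = 7; pos_z_6 = 7; depth_6 = 1; height_6 = 1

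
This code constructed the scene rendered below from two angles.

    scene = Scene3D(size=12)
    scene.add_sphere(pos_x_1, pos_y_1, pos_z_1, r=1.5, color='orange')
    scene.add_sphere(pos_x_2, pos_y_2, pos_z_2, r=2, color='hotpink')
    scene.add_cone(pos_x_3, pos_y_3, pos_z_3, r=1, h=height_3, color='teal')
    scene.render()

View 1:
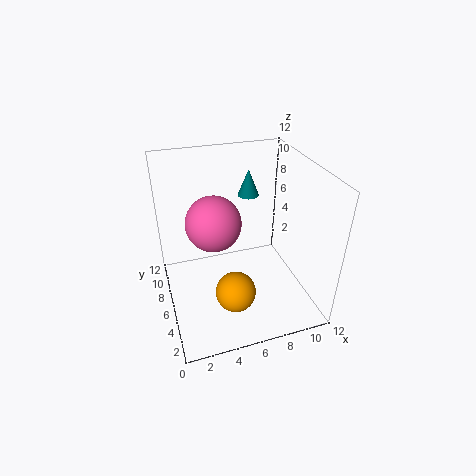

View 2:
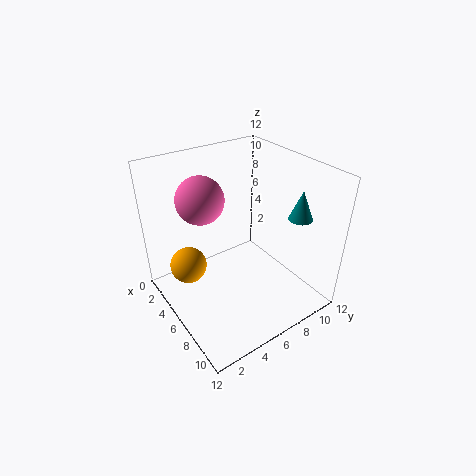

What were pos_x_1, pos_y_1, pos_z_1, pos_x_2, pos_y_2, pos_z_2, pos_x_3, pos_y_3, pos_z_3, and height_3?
pos_x_1 = 4.5
pos_y_1 = 2
pos_z_1 = 4
pos_x_2 = 3.5
pos_y_2 = 4
pos_z_2 = 9
pos_x_3 = 8.5
pos_y_3 = 10.5
pos_z_3 = 7.5
height_3 = 2.5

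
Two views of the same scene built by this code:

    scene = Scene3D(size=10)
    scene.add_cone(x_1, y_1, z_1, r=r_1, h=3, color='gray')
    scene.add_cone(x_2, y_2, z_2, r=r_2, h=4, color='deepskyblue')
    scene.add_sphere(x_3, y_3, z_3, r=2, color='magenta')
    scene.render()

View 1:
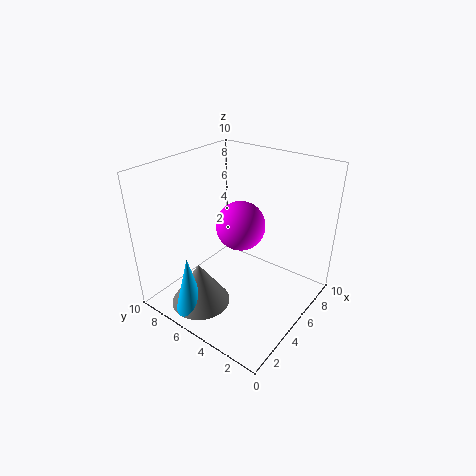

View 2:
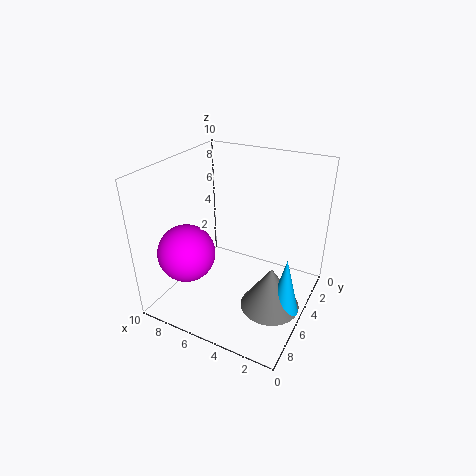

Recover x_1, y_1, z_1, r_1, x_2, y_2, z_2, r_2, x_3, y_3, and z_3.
x_1 = 2, y_1 = 6, z_1 = 1, r_1 = 2, x_2 = 1, y_2 = 6, z_2 = 1, r_2 = 1, x_3 = 8, y_3 = 7, z_3 = 4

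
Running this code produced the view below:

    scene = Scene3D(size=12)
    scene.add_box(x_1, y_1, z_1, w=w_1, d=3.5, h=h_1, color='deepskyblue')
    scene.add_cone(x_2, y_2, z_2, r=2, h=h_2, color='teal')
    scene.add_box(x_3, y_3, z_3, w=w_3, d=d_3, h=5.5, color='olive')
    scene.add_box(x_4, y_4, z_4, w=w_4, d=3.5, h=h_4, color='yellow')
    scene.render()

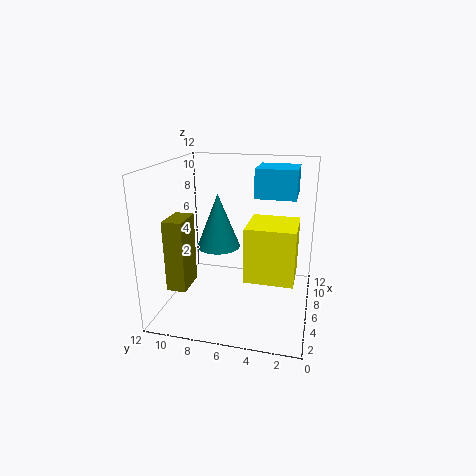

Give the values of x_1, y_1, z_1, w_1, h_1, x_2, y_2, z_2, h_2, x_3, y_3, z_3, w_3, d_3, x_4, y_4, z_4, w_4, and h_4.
x_1 = 7.5; y_1 = 1.5; z_1 = 9; w_1 = 3.5; h_1 = 2.5; x_2 = 8.5; y_2 = 8.5; z_2 = 4; h_2 = 5; x_3 = 1.5; y_3 = 9; z_3 = 3; w_3 = 2.5; d_3 = 1.5; x_4 = 1.5; y_4 = 1; z_4 = 4.5; w_4 = 3.5; h_4 = 4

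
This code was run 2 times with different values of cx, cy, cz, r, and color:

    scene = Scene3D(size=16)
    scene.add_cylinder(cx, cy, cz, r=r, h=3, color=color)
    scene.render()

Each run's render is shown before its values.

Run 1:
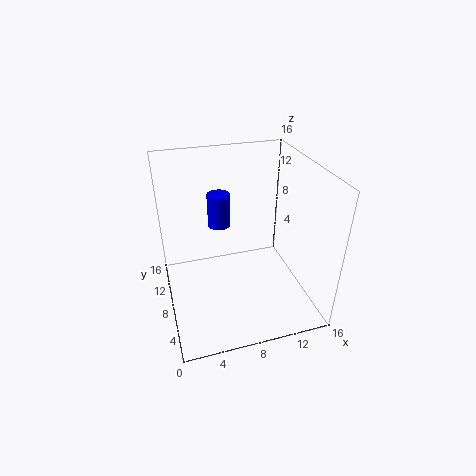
cx = 5, cy = 4, cz = 12.5, r = 1, color = 'blue'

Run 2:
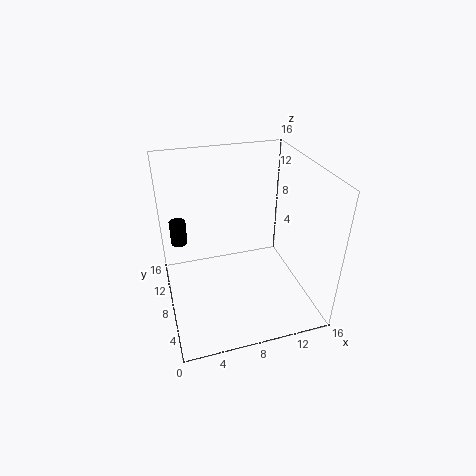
cx = 2, cy = 13.5, cz = 5, r = 1, color = 'black'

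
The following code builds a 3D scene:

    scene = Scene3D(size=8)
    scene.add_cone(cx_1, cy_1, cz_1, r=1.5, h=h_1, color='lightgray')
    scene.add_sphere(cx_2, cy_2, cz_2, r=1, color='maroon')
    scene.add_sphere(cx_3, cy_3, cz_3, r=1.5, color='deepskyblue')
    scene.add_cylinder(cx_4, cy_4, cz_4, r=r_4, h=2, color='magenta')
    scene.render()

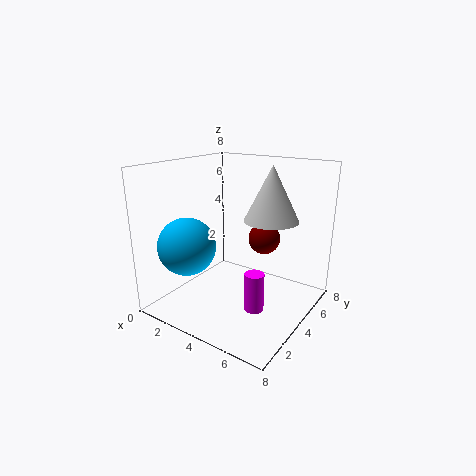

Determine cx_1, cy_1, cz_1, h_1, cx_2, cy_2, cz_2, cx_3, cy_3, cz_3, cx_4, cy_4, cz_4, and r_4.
cx_1 = 5.5; cy_1 = 5; cz_1 = 5; h_1 = 3; cx_2 = 4; cy_2 = 7; cz_2 = 3; cx_3 = 2.5; cy_3 = 1.5; cz_3 = 4; cx_4 = 6; cy_4 = 2.5; cz_4 = 1; r_4 = 0.5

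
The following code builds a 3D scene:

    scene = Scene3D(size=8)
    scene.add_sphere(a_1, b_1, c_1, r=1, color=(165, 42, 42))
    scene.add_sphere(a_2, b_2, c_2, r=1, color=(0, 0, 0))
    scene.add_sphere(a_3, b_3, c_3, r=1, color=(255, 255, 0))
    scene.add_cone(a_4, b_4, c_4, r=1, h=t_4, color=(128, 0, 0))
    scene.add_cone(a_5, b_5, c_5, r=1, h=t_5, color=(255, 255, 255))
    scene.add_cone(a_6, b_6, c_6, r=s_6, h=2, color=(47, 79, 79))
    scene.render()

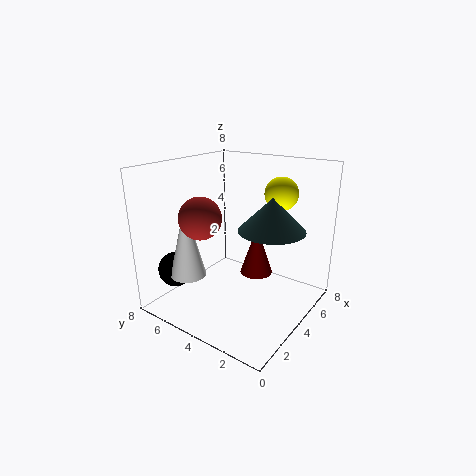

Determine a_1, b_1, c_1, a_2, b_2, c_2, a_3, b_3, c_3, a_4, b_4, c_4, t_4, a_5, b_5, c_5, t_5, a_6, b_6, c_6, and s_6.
a_1 = 1
b_1 = 4
c_1 = 6
a_2 = 2
b_2 = 7
c_2 = 2
a_3 = 7
b_3 = 3
c_3 = 6
a_4 = 6
b_4 = 4
c_4 = 1
t_4 = 3
a_5 = 2
b_5 = 6
c_5 = 2
t_5 = 4
a_6 = 6
b_6 = 3
c_6 = 4
s_6 = 2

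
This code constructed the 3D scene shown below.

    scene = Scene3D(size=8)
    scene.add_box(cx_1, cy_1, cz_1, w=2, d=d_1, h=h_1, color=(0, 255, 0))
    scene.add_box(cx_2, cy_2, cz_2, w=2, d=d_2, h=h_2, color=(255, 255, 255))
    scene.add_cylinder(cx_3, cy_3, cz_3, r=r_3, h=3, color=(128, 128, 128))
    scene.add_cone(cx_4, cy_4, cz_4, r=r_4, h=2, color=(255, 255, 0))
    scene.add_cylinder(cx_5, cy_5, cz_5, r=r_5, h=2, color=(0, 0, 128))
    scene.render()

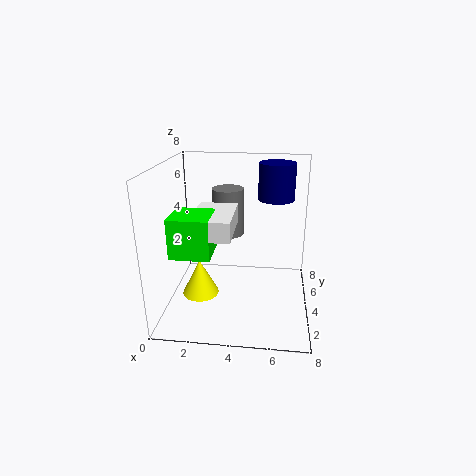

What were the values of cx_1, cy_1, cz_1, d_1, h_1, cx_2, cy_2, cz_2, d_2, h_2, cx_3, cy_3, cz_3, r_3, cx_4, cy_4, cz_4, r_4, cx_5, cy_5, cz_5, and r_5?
cx_1 = 1, cy_1 = 1, cz_1 = 4, d_1 = 2, h_1 = 2, cx_2 = 2, cy_2 = 1, cz_2 = 5, d_2 = 3, h_2 = 1, cx_3 = 3, cy_3 = 7, cz_3 = 3, r_3 = 1, cx_4 = 2, cy_4 = 3, cz_4 = 1, r_4 = 1, cx_5 = 6, cy_5 = 5, cz_5 = 6, r_5 = 1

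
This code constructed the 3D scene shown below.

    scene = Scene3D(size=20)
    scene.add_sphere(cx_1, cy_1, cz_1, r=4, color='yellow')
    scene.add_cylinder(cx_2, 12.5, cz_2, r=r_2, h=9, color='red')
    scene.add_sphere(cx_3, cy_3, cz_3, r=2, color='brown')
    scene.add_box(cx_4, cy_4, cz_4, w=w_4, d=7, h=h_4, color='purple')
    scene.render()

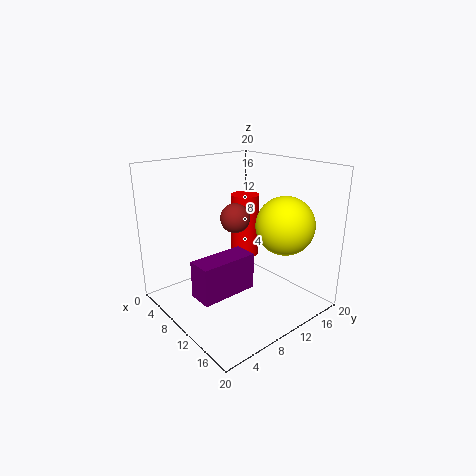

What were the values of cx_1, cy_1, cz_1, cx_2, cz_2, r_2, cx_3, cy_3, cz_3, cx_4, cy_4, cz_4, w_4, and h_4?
cx_1 = 14.5
cy_1 = 14.5
cz_1 = 12
cx_2 = 8.5
cz_2 = 6.5
r_2 = 2
cx_3 = 10
cy_3 = 9.5
cz_3 = 13
cx_4 = 13
cy_4 = 0.5
cz_4 = 6
w_4 = 3
h_4 = 4.5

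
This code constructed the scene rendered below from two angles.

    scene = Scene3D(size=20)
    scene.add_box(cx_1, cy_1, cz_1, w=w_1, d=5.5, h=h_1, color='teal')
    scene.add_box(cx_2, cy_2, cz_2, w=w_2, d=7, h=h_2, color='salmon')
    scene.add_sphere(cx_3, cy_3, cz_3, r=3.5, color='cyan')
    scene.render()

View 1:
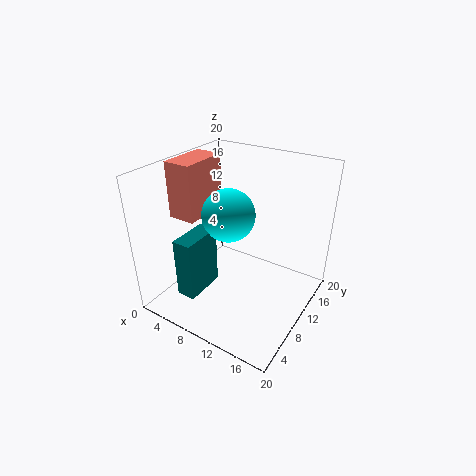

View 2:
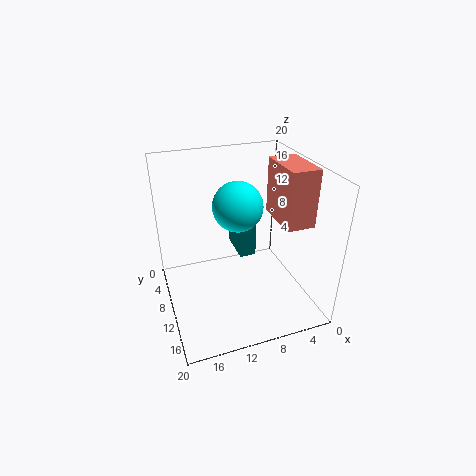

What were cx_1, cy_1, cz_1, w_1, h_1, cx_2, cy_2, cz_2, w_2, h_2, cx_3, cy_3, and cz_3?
cx_1 = 6, cy_1 = 1.5, cz_1 = 4.5, w_1 = 2.5, h_1 = 8, cx_2 = 0.5, cy_2 = 7, cz_2 = 12, w_2 = 4, h_2 = 8, cx_3 = 9.5, cy_3 = 8.5, cz_3 = 14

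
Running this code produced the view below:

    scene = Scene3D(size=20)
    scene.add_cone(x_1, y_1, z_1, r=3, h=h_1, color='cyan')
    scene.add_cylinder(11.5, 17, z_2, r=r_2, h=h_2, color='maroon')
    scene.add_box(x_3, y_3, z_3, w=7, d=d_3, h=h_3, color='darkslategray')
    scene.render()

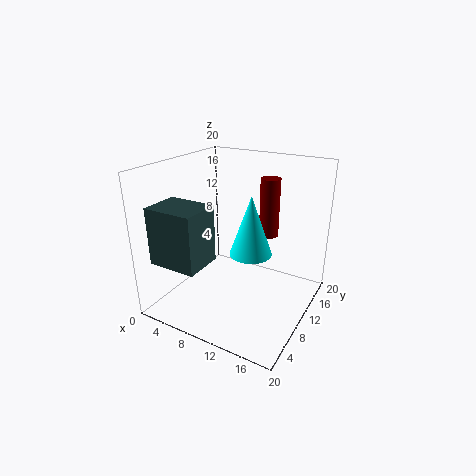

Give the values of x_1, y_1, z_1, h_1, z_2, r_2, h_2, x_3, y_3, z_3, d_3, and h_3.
x_1 = 11.5, y_1 = 11, z_1 = 7.5, h_1 = 8.5, z_2 = 8, r_2 = 1.5, h_2 = 9, x_3 = 0.5, y_3 = 2.5, z_3 = 7, d_3 = 5.5, h_3 = 8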